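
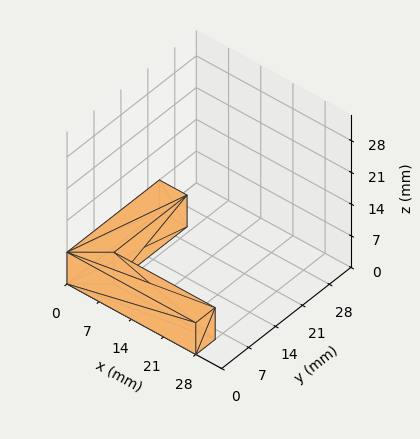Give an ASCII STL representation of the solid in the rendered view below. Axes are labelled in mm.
Reading the render: the shape is an L-shaped prism: outer 28 × 24 mm, arm thicknesses ≈ 5 mm (horizontal) and 6 mm (vertical), extruded 7 mm in z (dimensions read to the nearest mm from the axis ticks). For the STL, each face is triangulated and given an outward normal.

solid part
  facet normal 0.0000 0.0000 -1.0000
    outer loop
      vertex 28.00 5.00 0.00
      vertex 28.00 0.00 0.00
      vertex 0.00 0.00 0.00
    endloop
  endfacet
  facet normal 0.0000 0.0000 -1.0000
    outer loop
      vertex 6.00 5.00 0.00
      vertex 28.00 5.00 0.00
      vertex 0.00 0.00 0.00
    endloop
  endfacet
  facet normal 0.0000 0.0000 -1.0000
    outer loop
      vertex 6.00 24.00 0.00
      vertex 6.00 5.00 0.00
      vertex 0.00 0.00 0.00
    endloop
  endfacet
  facet normal 0.0000 0.0000 -1.0000
    outer loop
      vertex 0.00 24.00 0.00
      vertex 6.00 24.00 0.00
      vertex 0.00 0.00 0.00
    endloop
  endfacet
  facet normal 0.0000 0.0000 1.0000
    outer loop
      vertex 0.00 0.00 7.00
      vertex 28.00 0.00 7.00
      vertex 28.00 5.00 7.00
    endloop
  endfacet
  facet normal 0.0000 0.0000 1.0000
    outer loop
      vertex 0.00 0.00 7.00
      vertex 28.00 5.00 7.00
      vertex 6.00 5.00 7.00
    endloop
  endfacet
  facet normal 0.0000 0.0000 1.0000
    outer loop
      vertex 0.00 0.00 7.00
      vertex 6.00 5.00 7.00
      vertex 6.00 24.00 7.00
    endloop
  endfacet
  facet normal 0.0000 0.0000 1.0000
    outer loop
      vertex 0.00 0.00 7.00
      vertex 6.00 24.00 7.00
      vertex 0.00 24.00 7.00
    endloop
  endfacet
  facet normal 0.0000 -1.0000 0.0000
    outer loop
      vertex 0.00 0.00 0.00
      vertex 28.00 0.00 0.00
      vertex 28.00 0.00 7.00
    endloop
  endfacet
  facet normal 0.0000 -1.0000 0.0000
    outer loop
      vertex 0.00 0.00 0.00
      vertex 28.00 0.00 7.00
      vertex 0.00 0.00 7.00
    endloop
  endfacet
  facet normal 1.0000 0.0000 0.0000
    outer loop
      vertex 28.00 0.00 0.00
      vertex 28.00 5.00 0.00
      vertex 28.00 5.00 7.00
    endloop
  endfacet
  facet normal 1.0000 0.0000 0.0000
    outer loop
      vertex 28.00 0.00 0.00
      vertex 28.00 5.00 7.00
      vertex 28.00 0.00 7.00
    endloop
  endfacet
  facet normal 0.0000 1.0000 0.0000
    outer loop
      vertex 28.00 5.00 0.00
      vertex 6.00 5.00 0.00
      vertex 6.00 5.00 7.00
    endloop
  endfacet
  facet normal 0.0000 1.0000 0.0000
    outer loop
      vertex 28.00 5.00 0.00
      vertex 6.00 5.00 7.00
      vertex 28.00 5.00 7.00
    endloop
  endfacet
  facet normal 1.0000 0.0000 0.0000
    outer loop
      vertex 6.00 5.00 0.00
      vertex 6.00 24.00 0.00
      vertex 6.00 24.00 7.00
    endloop
  endfacet
  facet normal 1.0000 0.0000 0.0000
    outer loop
      vertex 6.00 5.00 0.00
      vertex 6.00 24.00 7.00
      vertex 6.00 5.00 7.00
    endloop
  endfacet
  facet normal 0.0000 1.0000 0.0000
    outer loop
      vertex 6.00 24.00 0.00
      vertex 0.00 24.00 0.00
      vertex 0.00 24.00 7.00
    endloop
  endfacet
  facet normal 0.0000 1.0000 0.0000
    outer loop
      vertex 6.00 24.00 0.00
      vertex 0.00 24.00 7.00
      vertex 6.00 24.00 7.00
    endloop
  endfacet
  facet normal -1.0000 0.0000 0.0000
    outer loop
      vertex 0.00 24.00 0.00
      vertex 0.00 0.00 0.00
      vertex 0.00 0.00 7.00
    endloop
  endfacet
  facet normal -1.0000 0.0000 0.0000
    outer loop
      vertex 0.00 24.00 0.00
      vertex 0.00 0.00 7.00
      vertex 0.00 24.00 7.00
    endloop
  endfacet
endsolid part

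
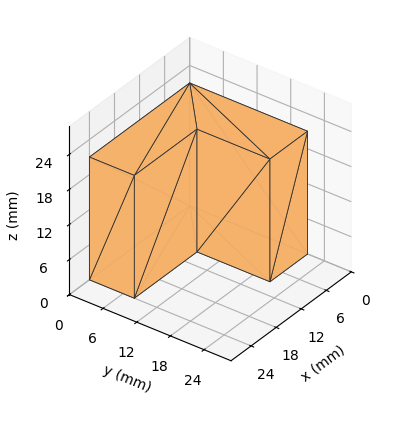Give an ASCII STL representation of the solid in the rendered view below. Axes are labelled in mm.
Reading the render: the shape is an L-shaped prism: outer 24 × 21 mm, arm thicknesses ≈ 8 mm (horizontal) and 9 mm (vertical), extruded 21 mm in z (dimensions read to the nearest mm from the axis ticks). For the STL, each face is triangulated and given an outward normal.

solid part
  facet normal 0.0000 0.0000 -1.0000
    outer loop
      vertex 24.000 8.000 0.000
      vertex 24.000 0.000 0.000
      vertex 0.000 0.000 0.000
    endloop
  endfacet
  facet normal 0.0000 0.0000 -1.0000
    outer loop
      vertex 9.000 8.000 0.000
      vertex 24.000 8.000 0.000
      vertex 0.000 0.000 0.000
    endloop
  endfacet
  facet normal 0.0000 0.0000 -1.0000
    outer loop
      vertex 9.000 21.000 0.000
      vertex 9.000 8.000 0.000
      vertex 0.000 0.000 0.000
    endloop
  endfacet
  facet normal 0.0000 0.0000 -1.0000
    outer loop
      vertex 0.000 21.000 0.000
      vertex 9.000 21.000 0.000
      vertex 0.000 0.000 0.000
    endloop
  endfacet
  facet normal 0.0000 0.0000 1.0000
    outer loop
      vertex 0.000 0.000 21.000
      vertex 24.000 0.000 21.000
      vertex 24.000 8.000 21.000
    endloop
  endfacet
  facet normal 0.0000 0.0000 1.0000
    outer loop
      vertex 0.000 0.000 21.000
      vertex 24.000 8.000 21.000
      vertex 9.000 8.000 21.000
    endloop
  endfacet
  facet normal 0.0000 0.0000 1.0000
    outer loop
      vertex 0.000 0.000 21.000
      vertex 9.000 8.000 21.000
      vertex 9.000 21.000 21.000
    endloop
  endfacet
  facet normal 0.0000 0.0000 1.0000
    outer loop
      vertex 0.000 0.000 21.000
      vertex 9.000 21.000 21.000
      vertex 0.000 21.000 21.000
    endloop
  endfacet
  facet normal 0.0000 -1.0000 0.0000
    outer loop
      vertex 0.000 0.000 0.000
      vertex 24.000 0.000 0.000
      vertex 24.000 0.000 21.000
    endloop
  endfacet
  facet normal 0.0000 -1.0000 0.0000
    outer loop
      vertex 0.000 0.000 0.000
      vertex 24.000 0.000 21.000
      vertex 0.000 0.000 21.000
    endloop
  endfacet
  facet normal 1.0000 0.0000 0.0000
    outer loop
      vertex 24.000 0.000 0.000
      vertex 24.000 8.000 0.000
      vertex 24.000 8.000 21.000
    endloop
  endfacet
  facet normal 1.0000 0.0000 0.0000
    outer loop
      vertex 24.000 0.000 0.000
      vertex 24.000 8.000 21.000
      vertex 24.000 0.000 21.000
    endloop
  endfacet
  facet normal 0.0000 1.0000 0.0000
    outer loop
      vertex 24.000 8.000 0.000
      vertex 9.000 8.000 0.000
      vertex 9.000 8.000 21.000
    endloop
  endfacet
  facet normal 0.0000 1.0000 0.0000
    outer loop
      vertex 24.000 8.000 0.000
      vertex 9.000 8.000 21.000
      vertex 24.000 8.000 21.000
    endloop
  endfacet
  facet normal 1.0000 0.0000 0.0000
    outer loop
      vertex 9.000 8.000 0.000
      vertex 9.000 21.000 0.000
      vertex 9.000 21.000 21.000
    endloop
  endfacet
  facet normal 1.0000 0.0000 0.0000
    outer loop
      vertex 9.000 8.000 0.000
      vertex 9.000 21.000 21.000
      vertex 9.000 8.000 21.000
    endloop
  endfacet
  facet normal 0.0000 1.0000 0.0000
    outer loop
      vertex 9.000 21.000 0.000
      vertex 0.000 21.000 0.000
      vertex 0.000 21.000 21.000
    endloop
  endfacet
  facet normal 0.0000 1.0000 0.0000
    outer loop
      vertex 9.000 21.000 0.000
      vertex 0.000 21.000 21.000
      vertex 9.000 21.000 21.000
    endloop
  endfacet
  facet normal -1.0000 0.0000 0.0000
    outer loop
      vertex 0.000 21.000 0.000
      vertex 0.000 0.000 0.000
      vertex 0.000 0.000 21.000
    endloop
  endfacet
  facet normal -1.0000 0.0000 0.0000
    outer loop
      vertex 0.000 21.000 0.000
      vertex 0.000 0.000 21.000
      vertex 0.000 21.000 21.000
    endloop
  endfacet
endsolid part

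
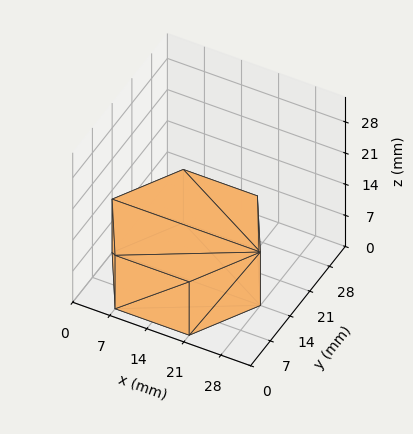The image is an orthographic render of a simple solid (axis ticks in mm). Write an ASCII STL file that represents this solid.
Reading the render: the shape is a regular 6-sided prism (a cylinder approximated with 6 flat sides), circumscribed radius ≈ 14 mm, height ≈ 12 mm (dimensions read to the nearest mm from the axis ticks). For the STL, each face is triangulated and given an outward normal.

solid part
  facet normal 0.0000 0.0000 -1.0000
    outer loop
      vertex 7.0 26.1 0.0
      vertex 21.0 26.1 0.0
      vertex 28.0 14.0 0.0
    endloop
  endfacet
  facet normal 0.0000 0.0000 -1.0000
    outer loop
      vertex 0.0 14.0 0.0
      vertex 7.0 26.1 0.0
      vertex 28.0 14.0 0.0
    endloop
  endfacet
  facet normal 0.0000 0.0000 -1.0000
    outer loop
      vertex 7.0 1.9 0.0
      vertex 0.0 14.0 0.0
      vertex 28.0 14.0 0.0
    endloop
  endfacet
  facet normal 0.0000 0.0000 -1.0000
    outer loop
      vertex 21.0 1.9 0.0
      vertex 7.0 1.9 0.0
      vertex 28.0 14.0 0.0
    endloop
  endfacet
  facet normal 0.0000 0.0000 1.0000
    outer loop
      vertex 28.0 14.0 12.0
      vertex 21.0 26.1 12.0
      vertex 7.0 26.1 12.0
    endloop
  endfacet
  facet normal 0.0000 0.0000 1.0000
    outer loop
      vertex 28.0 14.0 12.0
      vertex 7.0 26.1 12.0
      vertex 0.0 14.0 12.0
    endloop
  endfacet
  facet normal 0.0000 0.0000 1.0000
    outer loop
      vertex 28.0 14.0 12.0
      vertex 0.0 14.0 12.0
      vertex 7.0 1.9 12.0
    endloop
  endfacet
  facet normal 0.0000 0.0000 1.0000
    outer loop
      vertex 28.0 14.0 12.0
      vertex 7.0 1.9 12.0
      vertex 21.0 1.9 12.0
    endloop
  endfacet
  facet normal 0.8656 0.5008 0.0000
    outer loop
      vertex 28.0 14.0 0.0
      vertex 21.0 26.1 0.0
      vertex 21.0 26.1 12.0
    endloop
  endfacet
  facet normal 0.8656 0.5008 0.0000
    outer loop
      vertex 28.0 14.0 0.0
      vertex 21.0 26.1 12.0
      vertex 28.0 14.0 12.0
    endloop
  endfacet
  facet normal 0.0000 1.0000 0.0000
    outer loop
      vertex 21.0 26.1 0.0
      vertex 7.0 26.1 0.0
      vertex 7.0 26.1 12.0
    endloop
  endfacet
  facet normal 0.0000 1.0000 0.0000
    outer loop
      vertex 21.0 26.1 0.0
      vertex 7.0 26.1 12.0
      vertex 21.0 26.1 12.0
    endloop
  endfacet
  facet normal -0.8656 0.5008 0.0000
    outer loop
      vertex 7.0 26.1 0.0
      vertex 0.0 14.0 0.0
      vertex 0.0 14.0 12.0
    endloop
  endfacet
  facet normal -0.8656 0.5008 0.0000
    outer loop
      vertex 7.0 26.1 0.0
      vertex 0.0 14.0 12.0
      vertex 7.0 26.1 12.0
    endloop
  endfacet
  facet normal -0.8656 -0.5008 0.0000
    outer loop
      vertex 0.0 14.0 0.0
      vertex 7.0 1.9 0.0
      vertex 7.0 1.9 12.0
    endloop
  endfacet
  facet normal -0.8656 -0.5008 0.0000
    outer loop
      vertex 0.0 14.0 0.0
      vertex 7.0 1.9 12.0
      vertex 0.0 14.0 12.0
    endloop
  endfacet
  facet normal 0.0000 -1.0000 0.0000
    outer loop
      vertex 7.0 1.9 0.0
      vertex 21.0 1.9 0.0
      vertex 21.0 1.9 12.0
    endloop
  endfacet
  facet normal 0.0000 -1.0000 0.0000
    outer loop
      vertex 7.0 1.9 0.0
      vertex 21.0 1.9 12.0
      vertex 7.0 1.9 12.0
    endloop
  endfacet
  facet normal 0.8656 -0.5008 0.0000
    outer loop
      vertex 21.0 1.9 0.0
      vertex 28.0 14.0 0.0
      vertex 28.0 14.0 12.0
    endloop
  endfacet
  facet normal 0.8656 -0.5008 0.0000
    outer loop
      vertex 21.0 1.9 0.0
      vertex 28.0 14.0 12.0
      vertex 21.0 1.9 12.0
    endloop
  endfacet
endsolid part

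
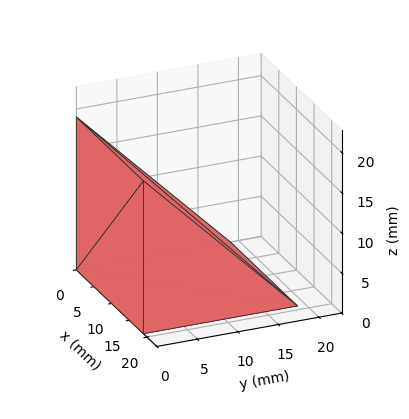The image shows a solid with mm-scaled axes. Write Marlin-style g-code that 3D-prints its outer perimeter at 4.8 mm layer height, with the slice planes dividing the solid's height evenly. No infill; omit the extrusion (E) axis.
Reading the render: the shape is a wedge (ramp): 19 × 19 mm base, rising to 19 mm along the y=0 edge and sloping linearly to z=0 at y=19 (dimensions read to the nearest mm from the axis ticks). For the g-code, the solid's height is divided into equal slices at the stated Δz and each level perimeter traced with G1 moves after a G0 lift.

; perimeter-only toolpath
G21 ; units = mm
G90 ; absolute positioning
G28 ; home
; layer 1
G0 Z4.8
G0 X0.0 Y0.0
G1 X19.0 Y0.0
G1 X19.0 Y14.2
G1 X0.0 Y14.2
G1 X0.0 Y0.0
; layer 2
G0 Z9.5
G0 X0.0 Y0.0
G1 X19.0 Y0.0
G1 X19.0 Y9.5
G1 X0.0 Y9.5
G1 X0.0 Y0.0
; layer 3
G0 Z14.2
G0 X0.0 Y0.0
G1 X19.0 Y0.0
G1 X19.0 Y4.8
G1 X0.0 Y4.8
G1 X0.0 Y0.0
M2 ; end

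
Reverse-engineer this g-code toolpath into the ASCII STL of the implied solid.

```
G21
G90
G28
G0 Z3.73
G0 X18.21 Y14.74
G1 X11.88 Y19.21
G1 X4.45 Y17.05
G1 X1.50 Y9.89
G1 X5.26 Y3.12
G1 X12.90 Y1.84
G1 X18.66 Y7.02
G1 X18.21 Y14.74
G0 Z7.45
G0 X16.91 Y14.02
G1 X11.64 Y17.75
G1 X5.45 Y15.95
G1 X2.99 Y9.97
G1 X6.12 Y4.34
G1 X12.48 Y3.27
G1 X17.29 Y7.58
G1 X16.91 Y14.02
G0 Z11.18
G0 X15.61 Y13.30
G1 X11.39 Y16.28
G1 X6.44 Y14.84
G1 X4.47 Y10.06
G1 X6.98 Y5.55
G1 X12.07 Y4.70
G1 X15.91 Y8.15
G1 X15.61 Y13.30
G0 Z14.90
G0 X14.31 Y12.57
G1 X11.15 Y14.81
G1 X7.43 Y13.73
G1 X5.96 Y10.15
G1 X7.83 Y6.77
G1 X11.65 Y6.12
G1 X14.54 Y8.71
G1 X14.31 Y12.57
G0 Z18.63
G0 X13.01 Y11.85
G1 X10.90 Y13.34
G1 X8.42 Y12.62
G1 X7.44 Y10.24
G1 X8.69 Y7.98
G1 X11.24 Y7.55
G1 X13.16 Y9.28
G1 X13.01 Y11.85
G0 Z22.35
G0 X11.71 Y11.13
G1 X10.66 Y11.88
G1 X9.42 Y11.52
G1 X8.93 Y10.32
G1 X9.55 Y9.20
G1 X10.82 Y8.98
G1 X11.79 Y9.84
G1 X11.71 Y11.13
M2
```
solid part
  facet normal 0.0000 0.0000 -1.0000
    outer loop
      vertex 3.46 18.16 0.00
      vertex 12.13 20.68 0.00
      vertex 19.51 15.46 0.00
    endloop
  endfacet
  facet normal 0.0000 0.0000 -1.0000
    outer loop
      vertex 0.02 9.80 0.00
      vertex 3.46 18.16 0.00
      vertex 19.51 15.46 0.00
    endloop
  endfacet
  facet normal 0.0000 0.0000 -1.0000
    outer loop
      vertex 4.40 1.91 0.00
      vertex 0.02 9.80 0.00
      vertex 19.51 15.46 0.00
    endloop
  endfacet
  facet normal 0.0000 0.0000 -1.0000
    outer loop
      vertex 13.31 0.41 0.00
      vertex 4.40 1.91 0.00
      vertex 19.51 15.46 0.00
    endloop
  endfacet
  facet normal 0.0000 0.0000 -1.0000
    outer loop
      vertex 20.04 6.45 0.00
      vertex 13.31 0.41 0.00
      vertex 19.51 15.46 0.00
    endloop
  endfacet
  facet normal 0.5434 0.7683 0.3384
    outer loop
      vertex 19.51 15.46 0.00
      vertex 12.13 20.68 0.00
      vertex 10.41 10.41 26.08
    endloop
  endfacet
  facet normal -0.2626 0.9036 0.3385
    outer loop
      vertex 12.13 20.68 0.00
      vertex 3.46 18.16 0.00
      vertex 10.41 10.41 26.08
    endloop
  endfacet
  facet normal -0.8702 0.3581 0.3383
    outer loop
      vertex 3.46 18.16 0.00
      vertex 0.02 9.80 0.00
      vertex 10.41 10.41 26.08
    endloop
  endfacet
  facet normal -0.8227 -0.4567 0.3384
    outer loop
      vertex 0.02 9.80 0.00
      vertex 4.40 1.91 0.00
      vertex 10.41 10.41 26.08
    endloop
  endfacet
  facet normal -0.1562 -0.9279 0.3384
    outer loop
      vertex 4.40 1.91 0.00
      vertex 13.31 0.41 0.00
      vertex 10.41 10.41 26.08
    endloop
  endfacet
  facet normal 0.6285 -0.7003 0.3384
    outer loop
      vertex 13.31 0.41 0.00
      vertex 20.04 6.45 0.00
      vertex 10.41 10.41 26.08
    endloop
  endfacet
  facet normal 0.9394 0.0553 0.3385
    outer loop
      vertex 20.04 6.45 0.00
      vertex 19.51 15.46 0.00
      vertex 10.41 10.41 26.08
    endloop
  endfacet
endsolid part

The G0 Z moves step by Δz≈3.73 mm. The G1 loops shrink linearly with z, so the solid tapers from its base footprint up to z≈26.1. Closing with a flat bottom cap and the tapered top and triangulating gives 12 facets — a regular 7-sided pyramid, base circumscribed radius ≈ 10.4 mm, apex at z ≈ 26.1 mm.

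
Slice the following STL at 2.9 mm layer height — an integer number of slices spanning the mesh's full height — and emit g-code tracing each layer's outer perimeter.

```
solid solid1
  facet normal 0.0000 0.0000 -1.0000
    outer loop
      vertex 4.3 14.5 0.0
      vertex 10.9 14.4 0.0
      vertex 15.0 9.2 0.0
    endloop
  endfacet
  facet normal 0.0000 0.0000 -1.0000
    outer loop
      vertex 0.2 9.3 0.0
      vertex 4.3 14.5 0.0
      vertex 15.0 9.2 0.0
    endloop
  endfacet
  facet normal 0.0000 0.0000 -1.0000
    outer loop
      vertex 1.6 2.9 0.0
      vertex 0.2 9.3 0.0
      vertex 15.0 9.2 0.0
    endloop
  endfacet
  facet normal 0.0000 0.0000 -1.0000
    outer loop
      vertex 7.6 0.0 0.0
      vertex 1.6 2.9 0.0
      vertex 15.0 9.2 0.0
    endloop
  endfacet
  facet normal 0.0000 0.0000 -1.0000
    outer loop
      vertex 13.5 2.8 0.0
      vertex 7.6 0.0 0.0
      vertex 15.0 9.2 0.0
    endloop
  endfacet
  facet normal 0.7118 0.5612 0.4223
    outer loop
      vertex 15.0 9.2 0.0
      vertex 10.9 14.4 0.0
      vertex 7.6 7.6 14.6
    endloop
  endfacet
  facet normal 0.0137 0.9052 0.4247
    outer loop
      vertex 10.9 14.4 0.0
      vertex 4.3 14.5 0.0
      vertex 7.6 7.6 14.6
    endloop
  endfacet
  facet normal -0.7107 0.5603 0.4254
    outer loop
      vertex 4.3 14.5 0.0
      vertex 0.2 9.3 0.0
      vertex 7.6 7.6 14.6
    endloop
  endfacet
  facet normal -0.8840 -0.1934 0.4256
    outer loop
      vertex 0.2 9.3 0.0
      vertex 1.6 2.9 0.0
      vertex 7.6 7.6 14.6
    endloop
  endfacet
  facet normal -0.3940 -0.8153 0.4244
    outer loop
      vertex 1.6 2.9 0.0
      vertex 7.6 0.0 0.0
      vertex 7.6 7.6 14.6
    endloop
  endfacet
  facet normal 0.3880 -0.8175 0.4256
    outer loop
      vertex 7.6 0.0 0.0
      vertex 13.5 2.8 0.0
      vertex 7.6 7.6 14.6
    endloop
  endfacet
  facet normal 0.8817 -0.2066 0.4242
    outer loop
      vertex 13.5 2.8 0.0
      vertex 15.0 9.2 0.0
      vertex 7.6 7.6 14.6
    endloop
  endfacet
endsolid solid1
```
; perimeter-only toolpath
G21 ; units = mm
G90 ; absolute positioning
G28 ; home
; layer 1
G0 Z2.9
G0 X13.5 Y8.9
G1 X10.2 Y13.0
G1 X5.0 Y13.1
G1 X1.7 Y9.0
G1 X2.8 Y3.8
G1 X7.6 Y1.5
G1 X12.3 Y3.8
G1 X13.5 Y8.9
; layer 2
G0 Z5.8
G0 X12.0 Y8.6
G1 X9.6 Y11.7
G1 X5.6 Y11.7
G1 X3.2 Y8.6
G1 X4.0 Y4.8
G1 X7.6 Y3.0
G1 X11.1 Y4.7
G1 X12.0 Y8.6
; layer 3
G0 Z8.8
G0 X10.6 Y8.2
G1 X8.9 Y10.3
G1 X6.3 Y10.4
G1 X4.6 Y8.3
G1 X5.2 Y5.7
G1 X7.6 Y4.6
G1 X10.0 Y5.7
G1 X10.6 Y8.2
; layer 4
G0 Z11.7
G0 X9.1 Y7.9
G1 X8.3 Y9.0
G1 X6.9 Y9.0
G1 X6.1 Y7.9
G1 X6.4 Y6.7
G1 X7.6 Y6.1
G1 X8.8 Y6.6
G1 X9.1 Y7.9
M2 ; end

The solid is a regular 7-sided pyramid, base circumscribed radius ≈ 7.6 mm, apex at z ≈ 14.6 mm. Slicing at Δz = 2.9 mm — 5 equal slices spanning the solid's height, so layer i sits at z = i·h/5 — gives 4 non-empty perimeters. Each is a 7-segment closed polygon; G0 lifts to the layer z and rapids to the start vertex, then G1 traces the edges. The cross-section shrinks linearly with z (the slice at the apex is degenerate and omitted).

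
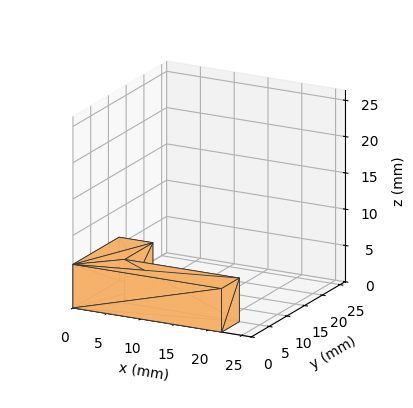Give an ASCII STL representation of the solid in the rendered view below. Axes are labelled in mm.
Reading the render: the shape is an L-shaped prism: outer 22 × 13 mm, arm thicknesses ≈ 5 mm (horizontal) and 5 mm (vertical), extruded 6 mm in z (dimensions read to the nearest mm from the axis ticks). For the STL, each face is triangulated and given an outward normal.

solid part
  facet normal 0.0000 0.0000 -1.0000
    outer loop
      vertex 22.00 5.00 0.00
      vertex 22.00 0.00 0.00
      vertex 0.00 0.00 0.00
    endloop
  endfacet
  facet normal 0.0000 0.0000 -1.0000
    outer loop
      vertex 5.00 5.00 0.00
      vertex 22.00 5.00 0.00
      vertex 0.00 0.00 0.00
    endloop
  endfacet
  facet normal 0.0000 0.0000 -1.0000
    outer loop
      vertex 5.00 13.00 0.00
      vertex 5.00 5.00 0.00
      vertex 0.00 0.00 0.00
    endloop
  endfacet
  facet normal 0.0000 0.0000 -1.0000
    outer loop
      vertex 0.00 13.00 0.00
      vertex 5.00 13.00 0.00
      vertex 0.00 0.00 0.00
    endloop
  endfacet
  facet normal 0.0000 0.0000 1.0000
    outer loop
      vertex 0.00 0.00 6.00
      vertex 22.00 0.00 6.00
      vertex 22.00 5.00 6.00
    endloop
  endfacet
  facet normal 0.0000 0.0000 1.0000
    outer loop
      vertex 0.00 0.00 6.00
      vertex 22.00 5.00 6.00
      vertex 5.00 5.00 6.00
    endloop
  endfacet
  facet normal 0.0000 0.0000 1.0000
    outer loop
      vertex 0.00 0.00 6.00
      vertex 5.00 5.00 6.00
      vertex 5.00 13.00 6.00
    endloop
  endfacet
  facet normal 0.0000 0.0000 1.0000
    outer loop
      vertex 0.00 0.00 6.00
      vertex 5.00 13.00 6.00
      vertex 0.00 13.00 6.00
    endloop
  endfacet
  facet normal 0.0000 -1.0000 0.0000
    outer loop
      vertex 0.00 0.00 0.00
      vertex 22.00 0.00 0.00
      vertex 22.00 0.00 6.00
    endloop
  endfacet
  facet normal 0.0000 -1.0000 0.0000
    outer loop
      vertex 0.00 0.00 0.00
      vertex 22.00 0.00 6.00
      vertex 0.00 0.00 6.00
    endloop
  endfacet
  facet normal 1.0000 0.0000 0.0000
    outer loop
      vertex 22.00 0.00 0.00
      vertex 22.00 5.00 0.00
      vertex 22.00 5.00 6.00
    endloop
  endfacet
  facet normal 1.0000 0.0000 0.0000
    outer loop
      vertex 22.00 0.00 0.00
      vertex 22.00 5.00 6.00
      vertex 22.00 0.00 6.00
    endloop
  endfacet
  facet normal 0.0000 1.0000 0.0000
    outer loop
      vertex 22.00 5.00 0.00
      vertex 5.00 5.00 0.00
      vertex 5.00 5.00 6.00
    endloop
  endfacet
  facet normal 0.0000 1.0000 0.0000
    outer loop
      vertex 22.00 5.00 0.00
      vertex 5.00 5.00 6.00
      vertex 22.00 5.00 6.00
    endloop
  endfacet
  facet normal 1.0000 0.0000 0.0000
    outer loop
      vertex 5.00 5.00 0.00
      vertex 5.00 13.00 0.00
      vertex 5.00 13.00 6.00
    endloop
  endfacet
  facet normal 1.0000 0.0000 0.0000
    outer loop
      vertex 5.00 5.00 0.00
      vertex 5.00 13.00 6.00
      vertex 5.00 5.00 6.00
    endloop
  endfacet
  facet normal 0.0000 1.0000 0.0000
    outer loop
      vertex 5.00 13.00 0.00
      vertex 0.00 13.00 0.00
      vertex 0.00 13.00 6.00
    endloop
  endfacet
  facet normal 0.0000 1.0000 0.0000
    outer loop
      vertex 5.00 13.00 0.00
      vertex 0.00 13.00 6.00
      vertex 5.00 13.00 6.00
    endloop
  endfacet
  facet normal -1.0000 0.0000 0.0000
    outer loop
      vertex 0.00 13.00 0.00
      vertex 0.00 0.00 0.00
      vertex 0.00 0.00 6.00
    endloop
  endfacet
  facet normal -1.0000 0.0000 0.0000
    outer loop
      vertex 0.00 13.00 0.00
      vertex 0.00 0.00 6.00
      vertex 0.00 13.00 6.00
    endloop
  endfacet
endsolid part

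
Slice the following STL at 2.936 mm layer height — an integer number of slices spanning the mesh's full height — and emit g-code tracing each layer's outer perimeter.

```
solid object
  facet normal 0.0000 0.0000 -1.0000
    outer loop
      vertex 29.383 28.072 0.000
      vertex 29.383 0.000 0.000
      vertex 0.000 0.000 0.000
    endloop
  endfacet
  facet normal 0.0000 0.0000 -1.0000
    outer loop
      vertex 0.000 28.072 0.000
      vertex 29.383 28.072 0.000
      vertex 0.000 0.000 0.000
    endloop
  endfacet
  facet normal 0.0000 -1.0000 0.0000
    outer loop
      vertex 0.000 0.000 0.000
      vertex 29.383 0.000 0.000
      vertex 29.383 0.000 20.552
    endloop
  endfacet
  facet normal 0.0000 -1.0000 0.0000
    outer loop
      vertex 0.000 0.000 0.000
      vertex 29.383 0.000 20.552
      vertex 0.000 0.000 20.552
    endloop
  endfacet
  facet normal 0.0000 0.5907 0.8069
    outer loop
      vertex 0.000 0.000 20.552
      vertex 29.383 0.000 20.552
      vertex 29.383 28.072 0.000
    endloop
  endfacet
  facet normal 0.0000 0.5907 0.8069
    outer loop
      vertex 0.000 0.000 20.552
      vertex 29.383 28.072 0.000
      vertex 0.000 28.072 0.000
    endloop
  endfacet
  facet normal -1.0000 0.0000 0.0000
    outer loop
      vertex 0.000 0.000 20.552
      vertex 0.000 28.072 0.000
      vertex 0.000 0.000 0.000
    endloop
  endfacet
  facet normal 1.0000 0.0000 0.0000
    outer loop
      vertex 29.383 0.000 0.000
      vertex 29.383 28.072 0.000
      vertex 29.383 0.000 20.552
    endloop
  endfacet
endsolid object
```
; perimeter-only toolpath
G21 ; units = mm
G90 ; absolute positioning
G28 ; home
; layer 1
G0 Z2.936
G0 X0.000 Y0.000
G1 X29.383 Y0.000
G1 X29.383 Y24.062
G1 X0.000 Y24.062
G1 X0.000 Y0.000
; layer 2
G0 Z5.872
G0 X0.000 Y0.000
G1 X29.383 Y0.000
G1 X29.383 Y20.051
G1 X0.000 Y20.051
G1 X0.000 Y0.000
; layer 3
G0 Z8.808
G0 X0.000 Y0.000
G1 X29.383 Y0.000
G1 X29.383 Y16.041
G1 X0.000 Y16.041
G1 X0.000 Y0.000
; layer 4
G0 Z11.744
G0 X0.000 Y0.000
G1 X29.383 Y0.000
G1 X29.383 Y12.031
G1 X0.000 Y12.031
G1 X0.000 Y0.000
; layer 5
G0 Z14.680
G0 X0.000 Y0.000
G1 X29.383 Y0.000
G1 X29.383 Y8.021
G1 X0.000 Y8.021
G1 X0.000 Y0.000
; layer 6
G0 Z17.616
G0 X0.000 Y0.000
G1 X29.383 Y0.000
G1 X29.383 Y4.010
G1 X0.000 Y4.010
G1 X0.000 Y0.000
M2 ; end

The solid is a wedge (ramp): 29.4 × 28.1 mm base, rising to 20.6 mm along the y=0 edge and sloping linearly to z=0 at y=28.1. Slicing at Δz = 2.936 mm — 7 equal slices spanning the solid's height, so layer i sits at z = i·h/7 — gives 6 non-empty perimeters. Each is a 4-segment closed polygon; G0 lifts to the layer z and rapids to the start vertex, then G1 traces the edges. The cross-section shrinks linearly with z (the slice at the apex is degenerate and omitted).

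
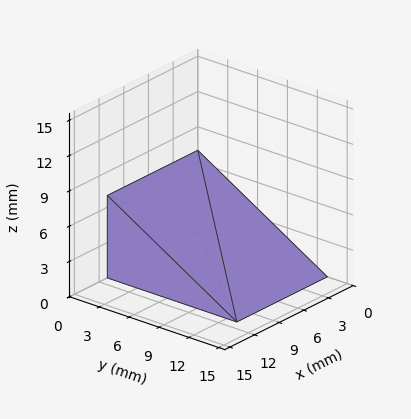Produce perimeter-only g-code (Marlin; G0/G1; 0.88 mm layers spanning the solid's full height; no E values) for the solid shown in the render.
Reading the render: the shape is a wedge (ramp): 11 × 13 mm base, rising to 7 mm along the y=0 edge and sloping linearly to z=0 at y=13 (dimensions read to the nearest mm from the axis ticks). For the g-code, the solid's height is divided into equal slices at the stated Δz and each level perimeter traced with G1 moves after a G0 lift.

; perimeter-only toolpath
G21 ; units = mm
G90 ; absolute positioning
G28 ; home
; layer 1
G0 Z0.88
G0 X0.00 Y0.00
G1 X11.00 Y0.00
G1 X11.00 Y11.38
G1 X0.00 Y11.38
G1 X0.00 Y0.00
; layer 2
G0 Z1.75
G0 X0.00 Y0.00
G1 X11.00 Y0.00
G1 X11.00 Y9.75
G1 X0.00 Y9.75
G1 X0.00 Y0.00
; layer 3
G0 Z2.62
G0 X0.00 Y0.00
G1 X11.00 Y0.00
G1 X11.00 Y8.12
G1 X0.00 Y8.12
G1 X0.00 Y0.00
; layer 4
G0 Z3.50
G0 X0.00 Y0.00
G1 X11.00 Y0.00
G1 X11.00 Y6.50
G1 X0.00 Y6.50
G1 X0.00 Y0.00
; layer 5
G0 Z4.38
G0 X0.00 Y0.00
G1 X11.00 Y0.00
G1 X11.00 Y4.88
G1 X0.00 Y4.88
G1 X0.00 Y0.00
; layer 6
G0 Z5.25
G0 X0.00 Y0.00
G1 X11.00 Y0.00
G1 X11.00 Y3.25
G1 X0.00 Y3.25
G1 X0.00 Y0.00
; layer 7
G0 Z6.12
G0 X0.00 Y0.00
G1 X11.00 Y0.00
G1 X11.00 Y1.62
G1 X0.00 Y1.62
G1 X0.00 Y0.00
M2 ; end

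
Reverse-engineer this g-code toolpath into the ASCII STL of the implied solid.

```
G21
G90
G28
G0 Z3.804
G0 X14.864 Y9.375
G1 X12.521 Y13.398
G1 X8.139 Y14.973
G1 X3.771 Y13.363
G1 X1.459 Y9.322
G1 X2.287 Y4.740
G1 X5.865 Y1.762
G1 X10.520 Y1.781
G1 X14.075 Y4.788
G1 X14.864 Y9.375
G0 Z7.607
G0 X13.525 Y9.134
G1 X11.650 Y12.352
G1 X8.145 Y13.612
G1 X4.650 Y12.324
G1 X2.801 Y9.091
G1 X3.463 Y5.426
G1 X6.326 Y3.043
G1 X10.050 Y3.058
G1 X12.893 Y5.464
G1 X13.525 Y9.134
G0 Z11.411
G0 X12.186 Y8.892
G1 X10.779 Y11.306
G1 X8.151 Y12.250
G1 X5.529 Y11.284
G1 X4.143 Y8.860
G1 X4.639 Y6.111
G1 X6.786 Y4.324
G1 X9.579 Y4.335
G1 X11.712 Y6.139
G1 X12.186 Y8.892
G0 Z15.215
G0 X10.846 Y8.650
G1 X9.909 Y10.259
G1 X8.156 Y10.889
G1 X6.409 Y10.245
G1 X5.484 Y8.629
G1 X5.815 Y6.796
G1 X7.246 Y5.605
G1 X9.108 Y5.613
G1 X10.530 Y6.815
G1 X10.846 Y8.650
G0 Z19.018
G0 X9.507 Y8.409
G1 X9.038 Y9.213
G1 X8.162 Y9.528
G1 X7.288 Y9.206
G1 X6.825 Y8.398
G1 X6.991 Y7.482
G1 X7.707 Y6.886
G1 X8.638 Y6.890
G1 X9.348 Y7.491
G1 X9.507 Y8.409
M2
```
solid part
  facet normal 0.0000 0.0000 -1.0000
    outer loop
      vertex 8.134 16.334 0.000
      vertex 13.392 14.444 0.000
      vertex 16.204 9.617 0.000
    endloop
  endfacet
  facet normal 0.0000 0.0000 -1.0000
    outer loop
      vertex 2.892 14.402 0.000
      vertex 8.134 16.334 0.000
      vertex 16.204 9.617 0.000
    endloop
  endfacet
  facet normal 0.0000 0.0000 -1.0000
    outer loop
      vertex 0.118 9.553 0.000
      vertex 2.892 14.402 0.000
      vertex 16.204 9.617 0.000
    endloop
  endfacet
  facet normal 0.0000 0.0000 -1.0000
    outer loop
      vertex 1.111 4.055 0.000
      vertex 0.118 9.553 0.000
      vertex 16.204 9.617 0.000
    endloop
  endfacet
  facet normal 0.0000 0.0000 -1.0000
    outer loop
      vertex 5.405 0.481 0.000
      vertex 1.111 4.055 0.000
      vertex 16.204 9.617 0.000
    endloop
  endfacet
  facet normal 0.0000 0.0000 -1.0000
    outer loop
      vertex 10.991 0.504 0.000
      vertex 5.405 0.481 0.000
      vertex 16.204 9.617 0.000
    endloop
  endfacet
  facet normal 0.0000 0.0000 -1.0000
    outer loop
      vertex 15.256 4.112 0.000
      vertex 10.991 0.504 0.000
      vertex 16.204 9.617 0.000
    endloop
  endfacet
  facet normal 0.8190 0.4771 0.3187
    outer loop
      vertex 16.204 9.617 0.000
      vertex 13.392 14.444 0.000
      vertex 8.167 8.167 22.822
    endloop
  endfacet
  facet normal 0.3206 0.8920 0.3187
    outer loop
      vertex 13.392 14.444 0.000
      vertex 8.134 16.334 0.000
      vertex 8.167 8.167 22.822
    endloop
  endfacet
  facet normal -0.3278 0.8894 0.3187
    outer loop
      vertex 8.134 16.334 0.000
      vertex 2.892 14.402 0.000
      vertex 8.167 8.167 22.822
    endloop
  endfacet
  facet normal -0.8227 0.4707 0.3187
    outer loop
      vertex 2.892 14.402 0.000
      vertex 0.118 9.553 0.000
      vertex 8.167 8.167 22.822
    endloop
  endfacet
  facet normal -0.9328 -0.1685 0.3187
    outer loop
      vertex 0.118 9.553 0.000
      vertex 1.111 4.055 0.000
      vertex 8.167 8.167 22.822
    endloop
  endfacet
  facet normal -0.6064 -0.7285 0.3187
    outer loop
      vertex 1.111 4.055 0.000
      vertex 5.405 0.481 0.000
      vertex 8.167 8.167 22.822
    endloop
  endfacet
  facet normal 0.0039 -0.9478 0.3187
    outer loop
      vertex 5.405 0.481 0.000
      vertex 10.991 0.504 0.000
      vertex 8.167 8.167 22.822
    endloop
  endfacet
  facet normal 0.6122 -0.7236 0.3187
    outer loop
      vertex 10.991 0.504 0.000
      vertex 15.256 4.112 0.000
      vertex 8.167 8.167 22.822
    endloop
  endfacet
  facet normal 0.9341 -0.1609 0.3187
    outer loop
      vertex 15.256 4.112 0.000
      vertex 16.204 9.617 0.000
      vertex 8.167 8.167 22.822
    endloop
  endfacet
endsolid part

The G0 Z moves step by Δz≈3.804 mm. The G1 loops shrink linearly with z, so the solid tapers from its base footprint up to z≈22.8. Closing with a flat bottom cap and the tapered top and triangulating gives 16 facets — a regular 9-sided pyramid, base circumscribed radius ≈ 8.17 mm, apex at z ≈ 22.8 mm.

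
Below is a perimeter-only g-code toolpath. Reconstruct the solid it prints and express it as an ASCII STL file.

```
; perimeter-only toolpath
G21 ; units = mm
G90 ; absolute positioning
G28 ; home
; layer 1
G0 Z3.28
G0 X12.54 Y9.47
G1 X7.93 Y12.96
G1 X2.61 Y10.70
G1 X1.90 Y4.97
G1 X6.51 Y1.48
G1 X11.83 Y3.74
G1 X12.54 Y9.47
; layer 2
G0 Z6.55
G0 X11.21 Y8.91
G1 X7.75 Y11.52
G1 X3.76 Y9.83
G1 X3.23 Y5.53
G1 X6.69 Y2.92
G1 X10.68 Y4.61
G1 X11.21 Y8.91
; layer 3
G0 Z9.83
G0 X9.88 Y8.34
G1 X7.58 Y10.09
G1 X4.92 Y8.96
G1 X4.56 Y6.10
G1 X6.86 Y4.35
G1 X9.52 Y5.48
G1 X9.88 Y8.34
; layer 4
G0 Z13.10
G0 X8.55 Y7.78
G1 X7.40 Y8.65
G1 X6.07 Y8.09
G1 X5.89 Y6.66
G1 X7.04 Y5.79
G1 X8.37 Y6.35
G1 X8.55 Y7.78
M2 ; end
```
solid part
  facet normal 0.0000 0.0000 -1.0000
    outer loop
      vertex 1.46 11.57 0.00
      vertex 8.11 14.39 0.00
      vertex 13.87 10.03 0.00
    endloop
  endfacet
  facet normal 0.0000 0.0000 -1.0000
    outer loop
      vertex 0.57 4.41 0.00
      vertex 1.46 11.57 0.00
      vertex 13.87 10.03 0.00
    endloop
  endfacet
  facet normal 0.0000 0.0000 -1.0000
    outer loop
      vertex 6.33 0.05 0.00
      vertex 0.57 4.41 0.00
      vertex 13.87 10.03 0.00
    endloop
  endfacet
  facet normal 0.0000 0.0000 -1.0000
    outer loop
      vertex 12.98 2.87 0.00
      vertex 6.33 0.05 0.00
      vertex 13.87 10.03 0.00
    endloop
  endfacet
  facet normal 0.5638 0.7449 0.3567
    outer loop
      vertex 13.87 10.03 0.00
      vertex 8.11 14.39 0.00
      vertex 7.22 7.22 16.38
    endloop
  endfacet
  facet normal -0.3647 0.8601 0.3567
    outer loop
      vertex 8.11 14.39 0.00
      vertex 1.46 11.57 0.00
      vertex 7.22 7.22 16.38
    endloop
  endfacet
  facet normal -0.9271 0.1152 0.3566
    outer loop
      vertex 1.46 11.57 0.00
      vertex 0.57 4.41 0.00
      vertex 7.22 7.22 16.38
    endloop
  endfacet
  facet normal -0.5638 -0.7449 0.3567
    outer loop
      vertex 0.57 4.41 0.00
      vertex 6.33 0.05 0.00
      vertex 7.22 7.22 16.38
    endloop
  endfacet
  facet normal 0.3647 -0.8601 0.3567
    outer loop
      vertex 6.33 0.05 0.00
      vertex 12.98 2.87 0.00
      vertex 7.22 7.22 16.38
    endloop
  endfacet
  facet normal 0.9271 -0.1152 0.3566
    outer loop
      vertex 12.98 2.87 0.00
      vertex 13.87 10.03 0.00
      vertex 7.22 7.22 16.38
    endloop
  endfacet
endsolid part

The G0 Z moves step by Δz≈3.28 mm. The G1 loops shrink linearly with z, so the solid tapers from its base footprint up to z≈16.4. Closing with a flat bottom cap and the tapered top and triangulating gives 10 facets — a regular 6-sided pyramid, base circumscribed radius ≈ 7.22 mm, apex at z ≈ 16.4 mm.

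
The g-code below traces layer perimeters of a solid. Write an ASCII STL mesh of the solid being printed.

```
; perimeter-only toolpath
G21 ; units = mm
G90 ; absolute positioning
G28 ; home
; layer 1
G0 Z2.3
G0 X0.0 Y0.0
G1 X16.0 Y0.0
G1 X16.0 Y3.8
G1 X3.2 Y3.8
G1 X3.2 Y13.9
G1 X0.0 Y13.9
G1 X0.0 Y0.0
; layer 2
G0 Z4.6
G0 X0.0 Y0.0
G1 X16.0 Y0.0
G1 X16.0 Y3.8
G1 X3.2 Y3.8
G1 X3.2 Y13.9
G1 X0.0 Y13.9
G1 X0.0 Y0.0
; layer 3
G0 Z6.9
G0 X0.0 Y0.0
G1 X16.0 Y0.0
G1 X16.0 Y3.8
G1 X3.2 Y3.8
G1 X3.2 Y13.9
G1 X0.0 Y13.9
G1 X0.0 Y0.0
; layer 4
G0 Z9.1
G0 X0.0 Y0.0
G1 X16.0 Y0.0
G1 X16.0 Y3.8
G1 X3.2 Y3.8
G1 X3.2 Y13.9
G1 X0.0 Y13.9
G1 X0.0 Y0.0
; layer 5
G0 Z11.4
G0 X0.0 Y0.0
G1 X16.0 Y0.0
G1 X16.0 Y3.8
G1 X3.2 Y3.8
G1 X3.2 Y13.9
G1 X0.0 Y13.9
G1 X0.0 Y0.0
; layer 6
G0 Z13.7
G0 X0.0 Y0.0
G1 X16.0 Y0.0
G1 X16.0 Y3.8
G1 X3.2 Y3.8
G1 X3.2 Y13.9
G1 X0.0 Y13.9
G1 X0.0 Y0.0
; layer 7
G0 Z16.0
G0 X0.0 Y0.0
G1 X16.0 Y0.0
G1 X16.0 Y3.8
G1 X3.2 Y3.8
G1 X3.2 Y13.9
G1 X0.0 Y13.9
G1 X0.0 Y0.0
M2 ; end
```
solid part
  facet normal 0.0000 0.0000 -1.0000
    outer loop
      vertex 16.0 3.8 0.0
      vertex 16.0 0.0 0.0
      vertex 0.0 0.0 0.0
    endloop
  endfacet
  facet normal 0.0000 0.0000 -1.0000
    outer loop
      vertex 3.2 3.8 0.0
      vertex 16.0 3.8 0.0
      vertex 0.0 0.0 0.0
    endloop
  endfacet
  facet normal 0.0000 0.0000 -1.0000
    outer loop
      vertex 3.2 13.9 0.0
      vertex 3.2 3.8 0.0
      vertex 0.0 0.0 0.0
    endloop
  endfacet
  facet normal 0.0000 0.0000 -1.0000
    outer loop
      vertex 0.0 13.9 0.0
      vertex 3.2 13.9 0.0
      vertex 0.0 0.0 0.0
    endloop
  endfacet
  facet normal 0.0000 0.0000 1.0000
    outer loop
      vertex 0.0 0.0 16.0
      vertex 16.0 0.0 16.0
      vertex 16.0 3.8 16.0
    endloop
  endfacet
  facet normal 0.0000 0.0000 1.0000
    outer loop
      vertex 0.0 0.0 16.0
      vertex 16.0 3.8 16.0
      vertex 3.2 3.8 16.0
    endloop
  endfacet
  facet normal 0.0000 0.0000 1.0000
    outer loop
      vertex 0.0 0.0 16.0
      vertex 3.2 3.8 16.0
      vertex 3.2 13.9 16.0
    endloop
  endfacet
  facet normal 0.0000 0.0000 1.0000
    outer loop
      vertex 0.0 0.0 16.0
      vertex 3.2 13.9 16.0
      vertex 0.0 13.9 16.0
    endloop
  endfacet
  facet normal 0.0000 -1.0000 0.0000
    outer loop
      vertex 0.0 0.0 0.0
      vertex 16.0 0.0 0.0
      vertex 16.0 0.0 16.0
    endloop
  endfacet
  facet normal 0.0000 -1.0000 0.0000
    outer loop
      vertex 0.0 0.0 0.0
      vertex 16.0 0.0 16.0
      vertex 0.0 0.0 16.0
    endloop
  endfacet
  facet normal 1.0000 0.0000 0.0000
    outer loop
      vertex 16.0 0.0 0.0
      vertex 16.0 3.8 0.0
      vertex 16.0 3.8 16.0
    endloop
  endfacet
  facet normal 1.0000 0.0000 0.0000
    outer loop
      vertex 16.0 0.0 0.0
      vertex 16.0 3.8 16.0
      vertex 16.0 0.0 16.0
    endloop
  endfacet
  facet normal 0.0000 1.0000 0.0000
    outer loop
      vertex 16.0 3.8 0.0
      vertex 3.2 3.8 0.0
      vertex 3.2 3.8 16.0
    endloop
  endfacet
  facet normal 0.0000 1.0000 0.0000
    outer loop
      vertex 16.0 3.8 0.0
      vertex 3.2 3.8 16.0
      vertex 16.0 3.8 16.0
    endloop
  endfacet
  facet normal 1.0000 0.0000 0.0000
    outer loop
      vertex 3.2 3.8 0.0
      vertex 3.2 13.9 0.0
      vertex 3.2 13.9 16.0
    endloop
  endfacet
  facet normal 1.0000 0.0000 0.0000
    outer loop
      vertex 3.2 3.8 0.0
      vertex 3.2 13.9 16.0
      vertex 3.2 3.8 16.0
    endloop
  endfacet
  facet normal 0.0000 1.0000 0.0000
    outer loop
      vertex 3.2 13.9 0.0
      vertex 0.0 13.9 0.0
      vertex 0.0 13.9 16.0
    endloop
  endfacet
  facet normal 0.0000 1.0000 0.0000
    outer loop
      vertex 3.2 13.9 0.0
      vertex 0.0 13.9 16.0
      vertex 3.2 13.9 16.0
    endloop
  endfacet
  facet normal -1.0000 0.0000 0.0000
    outer loop
      vertex 0.0 13.9 0.0
      vertex 0.0 0.0 0.0
      vertex 0.0 0.0 16.0
    endloop
  endfacet
  facet normal -1.0000 0.0000 0.0000
    outer loop
      vertex 0.0 13.9 0.0
      vertex 0.0 0.0 16.0
      vertex 0.0 13.9 16.0
    endloop
  endfacet
endsolid part

The G0 Z moves step by Δz≈2.3 mm. Every layer's G1 loop is the same polygon, so the solid is a straight extrusion of it from z=0 to z≈16. Closing with flat bottom and top caps and triangulating gives 20 facets — an L-shaped prism: outer 16 × 13.9 mm, arm thicknesses ≈ 3.8 mm (horizontal) and 3.2 mm (vertical), extruded 16 mm in z.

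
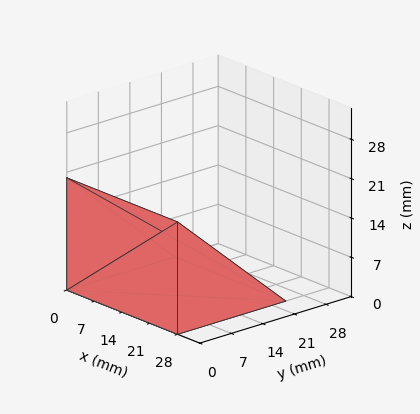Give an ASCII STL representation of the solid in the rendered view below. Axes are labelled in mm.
Reading the render: the shape is a wedge (ramp): 28 × 24 mm base, rising to 20 mm along the y=0 edge and sloping linearly to z=0 at y=24 (dimensions read to the nearest mm from the axis ticks). For the STL, each face is triangulated and given an outward normal.

solid part
  facet normal 0.0000 0.0000 -1.0000
    outer loop
      vertex 28.000 24.000 0.000
      vertex 28.000 0.000 0.000
      vertex 0.000 0.000 0.000
    endloop
  endfacet
  facet normal 0.0000 0.0000 -1.0000
    outer loop
      vertex 0.000 24.000 0.000
      vertex 28.000 24.000 0.000
      vertex 0.000 0.000 0.000
    endloop
  endfacet
  facet normal 0.0000 -1.0000 0.0000
    outer loop
      vertex 0.000 0.000 0.000
      vertex 28.000 0.000 0.000
      vertex 28.000 0.000 20.000
    endloop
  endfacet
  facet normal 0.0000 -1.0000 0.0000
    outer loop
      vertex 0.000 0.000 0.000
      vertex 28.000 0.000 20.000
      vertex 0.000 0.000 20.000
    endloop
  endfacet
  facet normal 0.0000 0.6402 0.7682
    outer loop
      vertex 0.000 0.000 20.000
      vertex 28.000 0.000 20.000
      vertex 28.000 24.000 0.000
    endloop
  endfacet
  facet normal 0.0000 0.6402 0.7682
    outer loop
      vertex 0.000 0.000 20.000
      vertex 28.000 24.000 0.000
      vertex 0.000 24.000 0.000
    endloop
  endfacet
  facet normal -1.0000 0.0000 0.0000
    outer loop
      vertex 0.000 0.000 20.000
      vertex 0.000 24.000 0.000
      vertex 0.000 0.000 0.000
    endloop
  endfacet
  facet normal 1.0000 0.0000 0.0000
    outer loop
      vertex 28.000 0.000 0.000
      vertex 28.000 24.000 0.000
      vertex 28.000 0.000 20.000
    endloop
  endfacet
endsolid part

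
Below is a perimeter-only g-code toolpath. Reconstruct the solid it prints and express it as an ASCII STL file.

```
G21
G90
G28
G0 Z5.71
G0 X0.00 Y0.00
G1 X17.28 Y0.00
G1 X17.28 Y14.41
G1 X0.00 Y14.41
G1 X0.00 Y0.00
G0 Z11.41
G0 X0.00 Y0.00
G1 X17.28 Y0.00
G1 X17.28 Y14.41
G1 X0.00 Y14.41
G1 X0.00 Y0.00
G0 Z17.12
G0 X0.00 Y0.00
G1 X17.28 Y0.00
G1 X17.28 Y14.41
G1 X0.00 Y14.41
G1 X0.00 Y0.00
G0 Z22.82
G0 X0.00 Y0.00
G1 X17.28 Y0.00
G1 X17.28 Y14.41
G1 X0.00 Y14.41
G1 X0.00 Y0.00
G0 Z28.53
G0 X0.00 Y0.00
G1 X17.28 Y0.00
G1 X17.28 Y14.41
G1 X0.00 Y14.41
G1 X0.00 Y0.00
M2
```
solid part
  facet normal 0.0000 0.0000 -1.0000
    outer loop
      vertex 17.28 14.41 0.00
      vertex 17.28 0.00 0.00
      vertex 0.00 0.00 0.00
    endloop
  endfacet
  facet normal 0.0000 0.0000 -1.0000
    outer loop
      vertex 0.00 14.41 0.00
      vertex 17.28 14.41 0.00
      vertex 0.00 0.00 0.00
    endloop
  endfacet
  facet normal 0.0000 0.0000 1.0000
    outer loop
      vertex 0.00 0.00 28.53
      vertex 17.28 0.00 28.53
      vertex 17.28 14.41 28.53
    endloop
  endfacet
  facet normal 0.0000 0.0000 1.0000
    outer loop
      vertex 0.00 0.00 28.53
      vertex 17.28 14.41 28.53
      vertex 0.00 14.41 28.53
    endloop
  endfacet
  facet normal 0.0000 -1.0000 0.0000
    outer loop
      vertex 0.00 0.00 0.00
      vertex 17.28 0.00 0.00
      vertex 17.28 0.00 28.53
    endloop
  endfacet
  facet normal 0.0000 -1.0000 0.0000
    outer loop
      vertex 0.00 0.00 0.00
      vertex 17.28 0.00 28.53
      vertex 0.00 0.00 28.53
    endloop
  endfacet
  facet normal 0.0000 1.0000 0.0000
    outer loop
      vertex 17.28 14.41 28.53
      vertex 17.28 14.41 0.00
      vertex 0.00 14.41 0.00
    endloop
  endfacet
  facet normal 0.0000 1.0000 0.0000
    outer loop
      vertex 0.00 14.41 28.53
      vertex 17.28 14.41 28.53
      vertex 0.00 14.41 0.00
    endloop
  endfacet
  facet normal -1.0000 0.0000 0.0000
    outer loop
      vertex 0.00 14.41 28.53
      vertex 0.00 14.41 0.00
      vertex 0.00 0.00 0.00
    endloop
  endfacet
  facet normal -1.0000 0.0000 0.0000
    outer loop
      vertex 0.00 0.00 28.53
      vertex 0.00 14.41 28.53
      vertex 0.00 0.00 0.00
    endloop
  endfacet
  facet normal 1.0000 0.0000 0.0000
    outer loop
      vertex 17.28 0.00 0.00
      vertex 17.28 14.41 0.00
      vertex 17.28 14.41 28.53
    endloop
  endfacet
  facet normal 1.0000 0.0000 0.0000
    outer loop
      vertex 17.28 0.00 0.00
      vertex 17.28 14.41 28.53
      vertex 17.28 0.00 28.53
    endloop
  endfacet
endsolid part

The G0 Z moves step by Δz≈5.71 mm. Every layer's G1 loop is the same polygon, so the solid is a straight extrusion of it from z=0 to z≈28.5. Closing with flat bottom and top caps and triangulating gives 12 facets — a rectangular box, roughly 17.3 × 14.4 mm footprint and 28.5 mm tall.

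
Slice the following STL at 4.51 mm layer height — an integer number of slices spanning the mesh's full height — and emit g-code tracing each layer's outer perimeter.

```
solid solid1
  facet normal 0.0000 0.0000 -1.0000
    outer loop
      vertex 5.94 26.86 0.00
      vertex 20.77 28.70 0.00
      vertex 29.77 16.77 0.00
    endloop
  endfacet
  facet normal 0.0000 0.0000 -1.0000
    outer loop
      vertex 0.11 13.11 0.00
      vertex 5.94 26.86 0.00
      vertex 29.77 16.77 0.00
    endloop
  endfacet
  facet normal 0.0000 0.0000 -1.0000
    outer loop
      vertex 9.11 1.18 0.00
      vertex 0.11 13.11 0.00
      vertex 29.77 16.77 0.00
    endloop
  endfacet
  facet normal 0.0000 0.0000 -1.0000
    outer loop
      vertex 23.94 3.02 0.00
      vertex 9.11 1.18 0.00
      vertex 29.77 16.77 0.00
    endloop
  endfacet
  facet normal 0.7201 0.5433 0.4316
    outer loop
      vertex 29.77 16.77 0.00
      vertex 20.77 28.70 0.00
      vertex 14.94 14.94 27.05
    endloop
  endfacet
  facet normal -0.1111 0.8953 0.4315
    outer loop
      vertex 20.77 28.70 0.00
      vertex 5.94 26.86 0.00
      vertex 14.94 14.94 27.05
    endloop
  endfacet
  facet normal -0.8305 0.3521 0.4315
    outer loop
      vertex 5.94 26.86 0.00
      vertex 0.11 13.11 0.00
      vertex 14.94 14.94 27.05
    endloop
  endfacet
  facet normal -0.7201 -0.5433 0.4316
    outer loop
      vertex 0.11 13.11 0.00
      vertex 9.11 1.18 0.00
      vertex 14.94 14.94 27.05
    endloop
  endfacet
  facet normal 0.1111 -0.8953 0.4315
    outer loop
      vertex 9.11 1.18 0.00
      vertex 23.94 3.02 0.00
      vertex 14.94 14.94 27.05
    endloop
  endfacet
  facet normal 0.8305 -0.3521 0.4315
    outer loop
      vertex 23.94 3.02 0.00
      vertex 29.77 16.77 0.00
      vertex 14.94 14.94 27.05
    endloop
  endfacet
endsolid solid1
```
; perimeter-only toolpath
G21 ; units = mm
G90 ; absolute positioning
G28 ; home
; layer 1
G0 Z4.51
G0 X27.30 Y16.46
G1 X19.80 Y26.41
G1 X7.44 Y24.87
G1 X2.58 Y13.41
G1 X10.08 Y3.47
G1 X22.44 Y5.01
G1 X27.30 Y16.46
; layer 2
G0 Z9.02
G0 X24.83 Y16.16
G1 X18.83 Y24.11
G1 X8.94 Y22.89
G1 X5.05 Y13.72
G1 X11.05 Y5.77
G1 X20.94 Y6.99
G1 X24.83 Y16.16
; layer 3
G0 Z13.53
G0 X22.35 Y15.86
G1 X17.86 Y21.82
G1 X10.44 Y20.90
G1 X7.53 Y14.02
G1 X12.03 Y8.06
G1 X19.44 Y8.98
G1 X22.35 Y15.86
; layer 4
G0 Z18.03
G0 X19.88 Y15.55
G1 X16.88 Y19.53
G1 X11.94 Y18.91
G1 X10.00 Y14.33
G1 X13.00 Y10.35
G1 X17.94 Y10.97
G1 X19.88 Y15.55
; layer 5
G0 Z22.54
G0 X17.41 Y15.24
G1 X15.91 Y17.23
G1 X13.44 Y16.93
G1 X12.47 Y14.63
G1 X13.97 Y12.65
G1 X16.44 Y12.95
G1 X17.41 Y15.24
M2 ; end

The solid is a regular 6-sided pyramid, base circumscribed radius ≈ 14.9 mm, apex at z ≈ 27.1 mm. Slicing at Δz = 4.51 mm — 6 equal slices spanning the solid's height, so layer i sits at z = i·h/6 — gives 5 non-empty perimeters. Each is a 6-segment closed polygon; G0 lifts to the layer z and rapids to the start vertex, then G1 traces the edges. The cross-section shrinks linearly with z (the slice at the apex is degenerate and omitted).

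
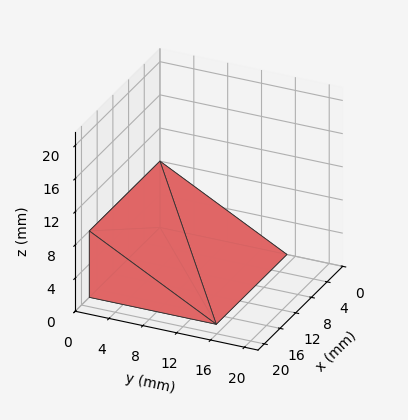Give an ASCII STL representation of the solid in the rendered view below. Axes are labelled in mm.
Reading the render: the shape is a wedge (ramp): 18 × 15 mm base, rising to 8 mm along the y=0 edge and sloping linearly to z=0 at y=15 (dimensions read to the nearest mm from the axis ticks). For the STL, each face is triangulated and given an outward normal.

solid part
  facet normal 0.0000 0.0000 -1.0000
    outer loop
      vertex 18.000 15.000 0.000
      vertex 18.000 0.000 0.000
      vertex 0.000 0.000 0.000
    endloop
  endfacet
  facet normal 0.0000 0.0000 -1.0000
    outer loop
      vertex 0.000 15.000 0.000
      vertex 18.000 15.000 0.000
      vertex 0.000 0.000 0.000
    endloop
  endfacet
  facet normal 0.0000 -1.0000 0.0000
    outer loop
      vertex 0.000 0.000 0.000
      vertex 18.000 0.000 0.000
      vertex 18.000 0.000 8.000
    endloop
  endfacet
  facet normal 0.0000 -1.0000 0.0000
    outer loop
      vertex 0.000 0.000 0.000
      vertex 18.000 0.000 8.000
      vertex 0.000 0.000 8.000
    endloop
  endfacet
  facet normal 0.0000 0.4706 0.8824
    outer loop
      vertex 0.000 0.000 8.000
      vertex 18.000 0.000 8.000
      vertex 18.000 15.000 0.000
    endloop
  endfacet
  facet normal 0.0000 0.4706 0.8824
    outer loop
      vertex 0.000 0.000 8.000
      vertex 18.000 15.000 0.000
      vertex 0.000 15.000 0.000
    endloop
  endfacet
  facet normal -1.0000 0.0000 0.0000
    outer loop
      vertex 0.000 0.000 8.000
      vertex 0.000 15.000 0.000
      vertex 0.000 0.000 0.000
    endloop
  endfacet
  facet normal 1.0000 0.0000 0.0000
    outer loop
      vertex 18.000 0.000 0.000
      vertex 18.000 15.000 0.000
      vertex 18.000 0.000 8.000
    endloop
  endfacet
endsolid part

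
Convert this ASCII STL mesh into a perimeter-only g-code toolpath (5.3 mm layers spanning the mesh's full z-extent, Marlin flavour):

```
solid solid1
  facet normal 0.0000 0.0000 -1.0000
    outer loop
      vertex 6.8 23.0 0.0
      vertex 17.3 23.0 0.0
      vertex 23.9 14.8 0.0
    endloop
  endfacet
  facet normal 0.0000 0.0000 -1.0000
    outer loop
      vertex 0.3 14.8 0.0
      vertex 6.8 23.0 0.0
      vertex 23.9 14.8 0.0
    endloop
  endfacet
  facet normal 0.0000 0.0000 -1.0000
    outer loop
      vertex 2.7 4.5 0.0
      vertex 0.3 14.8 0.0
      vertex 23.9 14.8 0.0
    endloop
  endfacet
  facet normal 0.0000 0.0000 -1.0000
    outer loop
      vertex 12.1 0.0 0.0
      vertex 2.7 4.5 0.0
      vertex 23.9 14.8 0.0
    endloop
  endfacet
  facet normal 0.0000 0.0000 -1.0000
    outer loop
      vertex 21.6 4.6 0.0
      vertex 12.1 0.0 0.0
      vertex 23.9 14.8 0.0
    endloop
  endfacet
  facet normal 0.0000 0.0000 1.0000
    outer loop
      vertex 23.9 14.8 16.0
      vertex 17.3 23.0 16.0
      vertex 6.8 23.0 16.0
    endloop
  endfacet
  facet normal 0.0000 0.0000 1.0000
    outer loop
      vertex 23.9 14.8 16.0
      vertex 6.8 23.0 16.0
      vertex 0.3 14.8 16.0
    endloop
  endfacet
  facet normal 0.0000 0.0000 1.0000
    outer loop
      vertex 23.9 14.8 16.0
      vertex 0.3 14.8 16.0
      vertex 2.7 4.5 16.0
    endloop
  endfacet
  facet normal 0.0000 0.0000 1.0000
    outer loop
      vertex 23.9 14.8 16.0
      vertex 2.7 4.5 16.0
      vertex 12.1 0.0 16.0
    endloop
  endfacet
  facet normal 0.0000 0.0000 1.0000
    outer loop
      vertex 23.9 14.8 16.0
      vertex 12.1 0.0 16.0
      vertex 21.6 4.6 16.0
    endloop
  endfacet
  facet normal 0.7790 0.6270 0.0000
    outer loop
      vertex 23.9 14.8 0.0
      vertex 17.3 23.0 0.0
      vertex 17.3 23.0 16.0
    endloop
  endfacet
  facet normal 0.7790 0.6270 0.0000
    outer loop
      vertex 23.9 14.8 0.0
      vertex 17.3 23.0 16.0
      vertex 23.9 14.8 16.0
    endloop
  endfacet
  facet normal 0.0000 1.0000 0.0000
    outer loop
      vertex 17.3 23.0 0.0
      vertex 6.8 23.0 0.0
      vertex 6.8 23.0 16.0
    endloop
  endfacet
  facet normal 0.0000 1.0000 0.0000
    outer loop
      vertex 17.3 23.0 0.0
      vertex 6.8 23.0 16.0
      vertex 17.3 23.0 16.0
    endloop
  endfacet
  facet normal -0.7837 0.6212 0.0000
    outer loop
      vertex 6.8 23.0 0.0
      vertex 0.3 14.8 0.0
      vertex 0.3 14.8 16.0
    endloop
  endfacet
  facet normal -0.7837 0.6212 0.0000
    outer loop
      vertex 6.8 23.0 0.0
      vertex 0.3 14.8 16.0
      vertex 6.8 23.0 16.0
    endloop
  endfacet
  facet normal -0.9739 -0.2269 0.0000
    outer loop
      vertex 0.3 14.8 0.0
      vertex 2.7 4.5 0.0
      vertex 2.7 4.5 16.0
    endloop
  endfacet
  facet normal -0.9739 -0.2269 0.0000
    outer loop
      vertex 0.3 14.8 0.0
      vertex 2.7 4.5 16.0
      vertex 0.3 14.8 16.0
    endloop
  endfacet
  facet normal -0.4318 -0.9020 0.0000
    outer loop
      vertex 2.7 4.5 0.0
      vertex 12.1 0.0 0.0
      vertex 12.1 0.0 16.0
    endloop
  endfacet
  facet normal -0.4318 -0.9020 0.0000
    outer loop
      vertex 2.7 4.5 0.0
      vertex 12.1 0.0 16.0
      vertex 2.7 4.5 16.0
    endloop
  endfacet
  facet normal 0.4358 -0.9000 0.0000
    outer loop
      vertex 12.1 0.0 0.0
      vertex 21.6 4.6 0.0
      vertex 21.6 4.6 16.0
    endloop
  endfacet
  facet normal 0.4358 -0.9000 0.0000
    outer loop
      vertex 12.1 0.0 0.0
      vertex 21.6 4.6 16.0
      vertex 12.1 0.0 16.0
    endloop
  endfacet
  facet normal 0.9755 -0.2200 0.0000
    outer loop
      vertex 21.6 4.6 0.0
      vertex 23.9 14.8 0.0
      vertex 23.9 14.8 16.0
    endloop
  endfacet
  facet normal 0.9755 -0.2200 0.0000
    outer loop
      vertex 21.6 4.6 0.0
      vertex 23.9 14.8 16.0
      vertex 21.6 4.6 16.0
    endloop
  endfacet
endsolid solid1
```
; perimeter-only toolpath
G21 ; units = mm
G90 ; absolute positioning
G28 ; home
; layer 1
G0 Z5.3
G0 X23.9 Y14.8
G1 X17.3 Y23.0
G1 X6.8 Y23.0
G1 X0.3 Y14.8
G1 X2.7 Y4.5
G1 X12.1 Y0.0
G1 X21.6 Y4.6
G1 X23.9 Y14.8
; layer 2
G0 Z10.7
G0 X23.9 Y14.8
G1 X17.3 Y23.0
G1 X6.8 Y23.0
G1 X0.3 Y14.8
G1 X2.7 Y4.5
G1 X12.1 Y0.0
G1 X21.6 Y4.6
G1 X23.9 Y14.8
; layer 3
G0 Z16.0
G0 X23.9 Y14.8
G1 X17.3 Y23.0
G1 X6.8 Y23.0
G1 X0.3 Y14.8
G1 X2.7 Y4.5
G1 X12.1 Y0.0
G1 X21.6 Y4.6
G1 X23.9 Y14.8
M2 ; end

The solid is a regular 7-sided prism (a cylinder approximated with 7 flat sides), circumscribed radius ≈ 12.1 mm, height ≈ 16 mm. Slicing at Δz = 5.3 mm — 3 equal slices spanning the solid's height, so layer i sits at z = i·h/3 — gives 3 non-empty perimeters. Each is a 7-segment closed polygon; G0 lifts to the layer z and rapids to the start vertex, then G1 traces the edges.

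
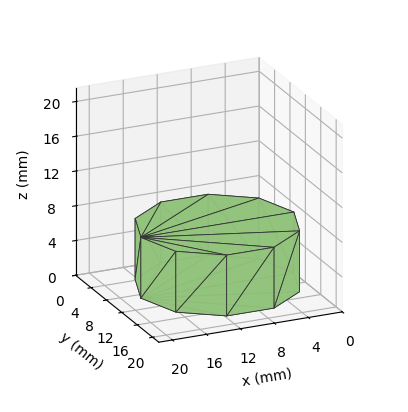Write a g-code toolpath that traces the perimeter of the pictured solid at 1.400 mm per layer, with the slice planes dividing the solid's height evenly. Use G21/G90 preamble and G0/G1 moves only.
Reading the render: the shape is a regular 10-sided prism (a cylinder approximated with 10 flat sides), circumscribed radius ≈ 9 mm, height ≈ 7 mm (dimensions read to the nearest mm from the axis ticks). For the g-code, the solid's height is divided into equal slices at the stated Δz and each level perimeter traced with G1 moves after a G0 lift.

; perimeter-only toolpath
G21 ; units = mm
G90 ; absolute positioning
G28 ; home
; layer 1
G0 Z1.400
G0 X18.000 Y9.000
G1 X16.281 Y14.290
G1 X11.781 Y17.560
G1 X6.219 Y17.560
G1 X1.719 Y14.290
G1 X0.000 Y9.000
G1 X1.719 Y3.710
G1 X6.219 Y0.440
G1 X11.781 Y0.440
G1 X16.281 Y3.710
G1 X18.000 Y9.000
; layer 2
G0 Z2.800
G0 X18.000 Y9.000
G1 X16.281 Y14.290
G1 X11.781 Y17.560
G1 X6.219 Y17.560
G1 X1.719 Y14.290
G1 X0.000 Y9.000
G1 X1.719 Y3.710
G1 X6.219 Y0.440
G1 X11.781 Y0.440
G1 X16.281 Y3.710
G1 X18.000 Y9.000
; layer 3
G0 Z4.200
G0 X18.000 Y9.000
G1 X16.281 Y14.290
G1 X11.781 Y17.560
G1 X6.219 Y17.560
G1 X1.719 Y14.290
G1 X0.000 Y9.000
G1 X1.719 Y3.710
G1 X6.219 Y0.440
G1 X11.781 Y0.440
G1 X16.281 Y3.710
G1 X18.000 Y9.000
; layer 4
G0 Z5.600
G0 X18.000 Y9.000
G1 X16.281 Y14.290
G1 X11.781 Y17.560
G1 X6.219 Y17.560
G1 X1.719 Y14.290
G1 X0.000 Y9.000
G1 X1.719 Y3.710
G1 X6.219 Y0.440
G1 X11.781 Y0.440
G1 X16.281 Y3.710
G1 X18.000 Y9.000
; layer 5
G0 Z7.000
G0 X18.000 Y9.000
G1 X16.281 Y14.290
G1 X11.781 Y17.560
G1 X6.219 Y17.560
G1 X1.719 Y14.290
G1 X0.000 Y9.000
G1 X1.719 Y3.710
G1 X6.219 Y0.440
G1 X11.781 Y0.440
G1 X16.281 Y3.710
G1 X18.000 Y9.000
M2 ; end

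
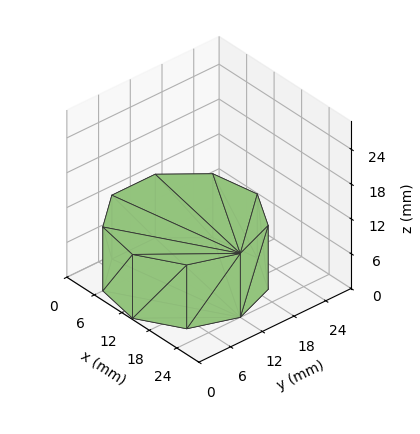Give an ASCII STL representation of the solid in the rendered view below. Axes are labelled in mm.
Reading the render: the shape is a regular 9-sided prism (a cylinder approximated with 9 flat sides), circumscribed radius ≈ 12 mm, height ≈ 11 mm (dimensions read to the nearest mm from the axis ticks). For the STL, each face is triangulated and given an outward normal.

solid part
  facet normal 0.0000 0.0000 -1.0000
    outer loop
      vertex 14.1 23.8 0.0
      vertex 21.2 19.7 0.0
      vertex 24.0 12.0 0.0
    endloop
  endfacet
  facet normal 0.0000 0.0000 -1.0000
    outer loop
      vertex 6.0 22.4 0.0
      vertex 14.1 23.8 0.0
      vertex 24.0 12.0 0.0
    endloop
  endfacet
  facet normal 0.0000 0.0000 -1.0000
    outer loop
      vertex 0.7 16.1 0.0
      vertex 6.0 22.4 0.0
      vertex 24.0 12.0 0.0
    endloop
  endfacet
  facet normal 0.0000 0.0000 -1.0000
    outer loop
      vertex 0.7 7.9 0.0
      vertex 0.7 16.1 0.0
      vertex 24.0 12.0 0.0
    endloop
  endfacet
  facet normal 0.0000 0.0000 -1.0000
    outer loop
      vertex 6.0 1.6 0.0
      vertex 0.7 7.9 0.0
      vertex 24.0 12.0 0.0
    endloop
  endfacet
  facet normal 0.0000 0.0000 -1.0000
    outer loop
      vertex 14.1 0.2 0.0
      vertex 6.0 1.6 0.0
      vertex 24.0 12.0 0.0
    endloop
  endfacet
  facet normal 0.0000 0.0000 -1.0000
    outer loop
      vertex 21.2 4.3 0.0
      vertex 14.1 0.2 0.0
      vertex 24.0 12.0 0.0
    endloop
  endfacet
  facet normal 0.0000 0.0000 1.0000
    outer loop
      vertex 24.0 12.0 11.0
      vertex 21.2 19.7 11.0
      vertex 14.1 23.8 11.0
    endloop
  endfacet
  facet normal 0.0000 0.0000 1.0000
    outer loop
      vertex 24.0 12.0 11.0
      vertex 14.1 23.8 11.0
      vertex 6.0 22.4 11.0
    endloop
  endfacet
  facet normal 0.0000 0.0000 1.0000
    outer loop
      vertex 24.0 12.0 11.0
      vertex 6.0 22.4 11.0
      vertex 0.7 16.1 11.0
    endloop
  endfacet
  facet normal 0.0000 0.0000 1.0000
    outer loop
      vertex 24.0 12.0 11.0
      vertex 0.7 16.1 11.0
      vertex 0.7 7.9 11.0
    endloop
  endfacet
  facet normal 0.0000 0.0000 1.0000
    outer loop
      vertex 24.0 12.0 11.0
      vertex 0.7 7.9 11.0
      vertex 6.0 1.6 11.0
    endloop
  endfacet
  facet normal 0.0000 0.0000 1.0000
    outer loop
      vertex 24.0 12.0 11.0
      vertex 6.0 1.6 11.0
      vertex 14.1 0.2 11.0
    endloop
  endfacet
  facet normal 0.0000 0.0000 1.0000
    outer loop
      vertex 24.0 12.0 11.0
      vertex 14.1 0.2 11.0
      vertex 21.2 4.3 11.0
    endloop
  endfacet
  facet normal 0.9398 0.3417 0.0000
    outer loop
      vertex 24.0 12.0 0.0
      vertex 21.2 19.7 0.0
      vertex 21.2 19.7 11.0
    endloop
  endfacet
  facet normal 0.9398 0.3417 0.0000
    outer loop
      vertex 24.0 12.0 0.0
      vertex 21.2 19.7 11.0
      vertex 24.0 12.0 11.0
    endloop
  endfacet
  facet normal 0.5001 0.8660 0.0000
    outer loop
      vertex 21.2 19.7 0.0
      vertex 14.1 23.8 0.0
      vertex 14.1 23.8 11.0
    endloop
  endfacet
  facet normal 0.5001 0.8660 0.0000
    outer loop
      vertex 21.2 19.7 0.0
      vertex 14.1 23.8 11.0
      vertex 21.2 19.7 11.0
    endloop
  endfacet
  facet normal -0.1703 0.9854 0.0000
    outer loop
      vertex 14.1 23.8 0.0
      vertex 6.0 22.4 0.0
      vertex 6.0 22.4 11.0
    endloop
  endfacet
  facet normal -0.1703 0.9854 0.0000
    outer loop
      vertex 14.1 23.8 0.0
      vertex 6.0 22.4 11.0
      vertex 14.1 23.8 11.0
    endloop
  endfacet
  facet normal -0.7652 0.6438 0.0000
    outer loop
      vertex 6.0 22.4 0.0
      vertex 0.7 16.1 0.0
      vertex 0.7 16.1 11.0
    endloop
  endfacet
  facet normal -0.7652 0.6438 0.0000
    outer loop
      vertex 6.0 22.4 0.0
      vertex 0.7 16.1 11.0
      vertex 6.0 22.4 11.0
    endloop
  endfacet
  facet normal -1.0000 0.0000 0.0000
    outer loop
      vertex 0.7 16.1 0.0
      vertex 0.7 7.9 0.0
      vertex 0.7 7.9 11.0
    endloop
  endfacet
  facet normal -1.0000 0.0000 0.0000
    outer loop
      vertex 0.7 16.1 0.0
      vertex 0.7 7.9 11.0
      vertex 0.7 16.1 11.0
    endloop
  endfacet
  facet normal -0.7652 -0.6438 0.0000
    outer loop
      vertex 0.7 7.9 0.0
      vertex 6.0 1.6 0.0
      vertex 6.0 1.6 11.0
    endloop
  endfacet
  facet normal -0.7652 -0.6438 0.0000
    outer loop
      vertex 0.7 7.9 0.0
      vertex 6.0 1.6 11.0
      vertex 0.7 7.9 11.0
    endloop
  endfacet
  facet normal -0.1703 -0.9854 0.0000
    outer loop
      vertex 6.0 1.6 0.0
      vertex 14.1 0.2 0.0
      vertex 14.1 0.2 11.0
    endloop
  endfacet
  facet normal -0.1703 -0.9854 0.0000
    outer loop
      vertex 6.0 1.6 0.0
      vertex 14.1 0.2 11.0
      vertex 6.0 1.6 11.0
    endloop
  endfacet
  facet normal 0.5001 -0.8660 0.0000
    outer loop
      vertex 14.1 0.2 0.0
      vertex 21.2 4.3 0.0
      vertex 21.2 4.3 11.0
    endloop
  endfacet
  facet normal 0.5001 -0.8660 0.0000
    outer loop
      vertex 14.1 0.2 0.0
      vertex 21.2 4.3 11.0
      vertex 14.1 0.2 11.0
    endloop
  endfacet
  facet normal 0.9398 -0.3417 0.0000
    outer loop
      vertex 21.2 4.3 0.0
      vertex 24.0 12.0 0.0
      vertex 24.0 12.0 11.0
    endloop
  endfacet
  facet normal 0.9398 -0.3417 0.0000
    outer loop
      vertex 21.2 4.3 0.0
      vertex 24.0 12.0 11.0
      vertex 21.2 4.3 11.0
    endloop
  endfacet
endsolid part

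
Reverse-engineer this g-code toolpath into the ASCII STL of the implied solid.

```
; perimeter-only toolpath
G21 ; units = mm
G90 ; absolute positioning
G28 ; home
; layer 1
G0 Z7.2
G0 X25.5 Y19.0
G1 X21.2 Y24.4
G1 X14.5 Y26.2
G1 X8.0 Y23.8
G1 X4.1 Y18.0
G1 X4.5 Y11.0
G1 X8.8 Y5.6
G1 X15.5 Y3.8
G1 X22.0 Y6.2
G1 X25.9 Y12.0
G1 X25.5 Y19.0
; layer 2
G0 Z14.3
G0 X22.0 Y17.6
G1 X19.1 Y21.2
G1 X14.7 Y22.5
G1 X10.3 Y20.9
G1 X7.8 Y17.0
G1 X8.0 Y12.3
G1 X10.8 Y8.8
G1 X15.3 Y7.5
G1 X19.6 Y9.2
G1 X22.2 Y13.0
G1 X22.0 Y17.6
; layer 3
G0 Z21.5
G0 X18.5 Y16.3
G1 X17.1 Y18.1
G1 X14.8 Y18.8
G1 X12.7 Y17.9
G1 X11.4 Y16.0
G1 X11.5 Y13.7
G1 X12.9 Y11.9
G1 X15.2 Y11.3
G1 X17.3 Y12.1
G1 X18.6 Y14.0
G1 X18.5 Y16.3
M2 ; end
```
solid part
  facet normal 0.0000 0.0000 -1.0000
    outer loop
      vertex 14.3 30.0 0.0
      vertex 23.3 27.5 0.0
      vertex 29.0 20.3 0.0
    endloop
  endfacet
  facet normal 0.0000 0.0000 -1.0000
    outer loop
      vertex 5.7 26.7 0.0
      vertex 14.3 30.0 0.0
      vertex 29.0 20.3 0.0
    endloop
  endfacet
  facet normal 0.0000 0.0000 -1.0000
    outer loop
      vertex 0.5 19.0 0.0
      vertex 5.7 26.7 0.0
      vertex 29.0 20.3 0.0
    endloop
  endfacet
  facet normal 0.0000 0.0000 -1.0000
    outer loop
      vertex 1.0 9.7 0.0
      vertex 0.5 19.0 0.0
      vertex 29.0 20.3 0.0
    endloop
  endfacet
  facet normal 0.0000 0.0000 -1.0000
    outer loop
      vertex 6.7 2.5 0.0
      vertex 1.0 9.7 0.0
      vertex 29.0 20.3 0.0
    endloop
  endfacet
  facet normal 0.0000 0.0000 -1.0000
    outer loop
      vertex 15.7 0.0 0.0
      vertex 6.7 2.5 0.0
      vertex 29.0 20.3 0.0
    endloop
  endfacet
  facet normal 0.0000 0.0000 -1.0000
    outer loop
      vertex 24.3 3.3 0.0
      vertex 15.7 0.0 0.0
      vertex 29.0 20.3 0.0
    endloop
  endfacet
  facet normal 0.0000 0.0000 -1.0000
    outer loop
      vertex 29.5 11.0 0.0
      vertex 24.3 3.3 0.0
      vertex 29.0 20.3 0.0
    endloop
  endfacet
  facet normal 0.7016 0.5554 0.4464
    outer loop
      vertex 29.0 20.3 0.0
      vertex 23.3 27.5 0.0
      vertex 15.0 15.0 28.6
    endloop
  endfacet
  facet normal 0.2395 0.8622 0.4463
    outer loop
      vertex 23.3 27.5 0.0
      vertex 14.3 30.0 0.0
      vertex 15.0 15.0 28.6
    endloop
  endfacet
  facet normal -0.3206 0.8356 0.4461
    outer loop
      vertex 14.3 30.0 0.0
      vertex 5.7 26.7 0.0
      vertex 15.0 15.0 28.6
    endloop
  endfacet
  facet normal -0.7417 0.5009 0.4461
    outer loop
      vertex 5.7 26.7 0.0
      vertex 0.5 19.0 0.0
      vertex 15.0 15.0 28.6
    endloop
  endfacet
  facet normal -0.8936 -0.0480 0.4463
    outer loop
      vertex 0.5 19.0 0.0
      vertex 1.0 9.7 0.0
      vertex 15.0 15.0 28.6
    endloop
  endfacet
  facet normal -0.7016 -0.5554 0.4464
    outer loop
      vertex 1.0 9.7 0.0
      vertex 6.7 2.5 0.0
      vertex 15.0 15.0 28.6
    endloop
  endfacet
  facet normal -0.2395 -0.8622 0.4463
    outer loop
      vertex 6.7 2.5 0.0
      vertex 15.7 0.0 0.0
      vertex 15.0 15.0 28.6
    endloop
  endfacet
  facet normal 0.3206 -0.8356 0.4461
    outer loop
      vertex 15.7 0.0 0.0
      vertex 24.3 3.3 0.0
      vertex 15.0 15.0 28.6
    endloop
  endfacet
  facet normal 0.7417 -0.5009 0.4461
    outer loop
      vertex 24.3 3.3 0.0
      vertex 29.5 11.0 0.0
      vertex 15.0 15.0 28.6
    endloop
  endfacet
  facet normal 0.8936 0.0480 0.4463
    outer loop
      vertex 29.5 11.0 0.0
      vertex 29.0 20.3 0.0
      vertex 15.0 15.0 28.6
    endloop
  endfacet
endsolid part

The G0 Z moves step by Δz≈7.2 mm. The G1 loops shrink linearly with z, so the solid tapers from its base footprint up to z≈28.6. Closing with a flat bottom cap and the tapered top and triangulating gives 18 facets — a regular 10-sided pyramid, base circumscribed radius ≈ 15 mm, apex at z ≈ 28.6 mm.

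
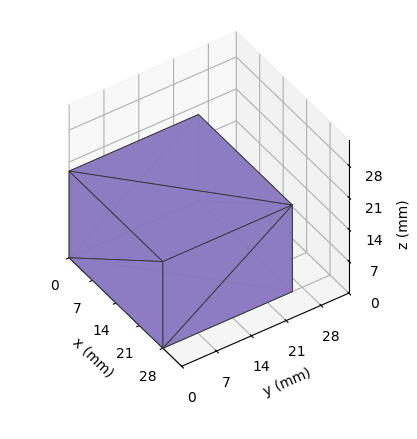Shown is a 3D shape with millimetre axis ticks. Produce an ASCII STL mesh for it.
Reading the render: the shape is a rectangular box, roughly 28 × 26 mm footprint and 19 mm tall (dimensions read to the nearest mm from the axis ticks). For the STL, each face is triangulated and given an outward normal.

solid part
  facet normal 0.0000 0.0000 -1.0000
    outer loop
      vertex 28.000 26.000 0.000
      vertex 28.000 0.000 0.000
      vertex 0.000 0.000 0.000
    endloop
  endfacet
  facet normal 0.0000 0.0000 -1.0000
    outer loop
      vertex 0.000 26.000 0.000
      vertex 28.000 26.000 0.000
      vertex 0.000 0.000 0.000
    endloop
  endfacet
  facet normal 0.0000 0.0000 1.0000
    outer loop
      vertex 0.000 0.000 19.000
      vertex 28.000 0.000 19.000
      vertex 28.000 26.000 19.000
    endloop
  endfacet
  facet normal 0.0000 0.0000 1.0000
    outer loop
      vertex 0.000 0.000 19.000
      vertex 28.000 26.000 19.000
      vertex 0.000 26.000 19.000
    endloop
  endfacet
  facet normal 0.0000 -1.0000 0.0000
    outer loop
      vertex 0.000 0.000 0.000
      vertex 28.000 0.000 0.000
      vertex 28.000 0.000 19.000
    endloop
  endfacet
  facet normal 0.0000 -1.0000 0.0000
    outer loop
      vertex 0.000 0.000 0.000
      vertex 28.000 0.000 19.000
      vertex 0.000 0.000 19.000
    endloop
  endfacet
  facet normal 0.0000 1.0000 0.0000
    outer loop
      vertex 28.000 26.000 19.000
      vertex 28.000 26.000 0.000
      vertex 0.000 26.000 0.000
    endloop
  endfacet
  facet normal 0.0000 1.0000 0.0000
    outer loop
      vertex 0.000 26.000 19.000
      vertex 28.000 26.000 19.000
      vertex 0.000 26.000 0.000
    endloop
  endfacet
  facet normal -1.0000 0.0000 0.0000
    outer loop
      vertex 0.000 26.000 19.000
      vertex 0.000 26.000 0.000
      vertex 0.000 0.000 0.000
    endloop
  endfacet
  facet normal -1.0000 0.0000 0.0000
    outer loop
      vertex 0.000 0.000 19.000
      vertex 0.000 26.000 19.000
      vertex 0.000 0.000 0.000
    endloop
  endfacet
  facet normal 1.0000 0.0000 0.0000
    outer loop
      vertex 28.000 0.000 0.000
      vertex 28.000 26.000 0.000
      vertex 28.000 26.000 19.000
    endloop
  endfacet
  facet normal 1.0000 0.0000 0.0000
    outer loop
      vertex 28.000 0.000 0.000
      vertex 28.000 26.000 19.000
      vertex 28.000 0.000 19.000
    endloop
  endfacet
endsolid part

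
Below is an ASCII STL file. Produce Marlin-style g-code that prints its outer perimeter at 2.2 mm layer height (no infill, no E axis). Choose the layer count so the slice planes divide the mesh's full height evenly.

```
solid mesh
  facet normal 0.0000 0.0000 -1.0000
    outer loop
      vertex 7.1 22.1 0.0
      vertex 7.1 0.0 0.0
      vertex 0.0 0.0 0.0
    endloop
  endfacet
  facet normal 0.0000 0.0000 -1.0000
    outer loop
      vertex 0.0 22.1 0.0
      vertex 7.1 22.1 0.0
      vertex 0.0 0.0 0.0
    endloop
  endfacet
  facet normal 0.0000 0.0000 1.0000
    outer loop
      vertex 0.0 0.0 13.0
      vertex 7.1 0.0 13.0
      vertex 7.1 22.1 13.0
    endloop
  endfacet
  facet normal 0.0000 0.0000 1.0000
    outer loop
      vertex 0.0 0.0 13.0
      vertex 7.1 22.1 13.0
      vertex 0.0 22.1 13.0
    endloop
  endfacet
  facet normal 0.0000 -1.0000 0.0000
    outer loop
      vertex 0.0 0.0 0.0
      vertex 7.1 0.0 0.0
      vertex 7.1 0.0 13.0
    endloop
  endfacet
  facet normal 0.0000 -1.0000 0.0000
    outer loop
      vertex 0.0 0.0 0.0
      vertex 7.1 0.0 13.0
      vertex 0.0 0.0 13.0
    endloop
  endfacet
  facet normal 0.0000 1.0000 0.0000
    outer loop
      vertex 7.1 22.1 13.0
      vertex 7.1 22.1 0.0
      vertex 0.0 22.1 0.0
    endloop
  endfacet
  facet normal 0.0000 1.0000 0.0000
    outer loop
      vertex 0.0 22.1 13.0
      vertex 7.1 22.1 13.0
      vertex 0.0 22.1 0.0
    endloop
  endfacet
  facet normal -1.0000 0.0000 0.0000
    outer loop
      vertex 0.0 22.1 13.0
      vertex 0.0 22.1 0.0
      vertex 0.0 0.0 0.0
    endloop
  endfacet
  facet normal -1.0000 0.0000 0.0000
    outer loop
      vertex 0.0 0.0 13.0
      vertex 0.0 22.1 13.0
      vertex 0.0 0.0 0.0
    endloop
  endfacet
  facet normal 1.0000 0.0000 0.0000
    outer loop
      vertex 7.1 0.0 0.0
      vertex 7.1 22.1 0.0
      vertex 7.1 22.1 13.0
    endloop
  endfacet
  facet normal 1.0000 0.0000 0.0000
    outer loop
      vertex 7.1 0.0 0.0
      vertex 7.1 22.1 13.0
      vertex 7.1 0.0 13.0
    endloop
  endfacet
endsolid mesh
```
; perimeter-only toolpath
G21 ; units = mm
G90 ; absolute positioning
G28 ; home
; layer 1
G0 Z2.2
G0 X0.0 Y0.0
G1 X7.1 Y0.0
G1 X7.1 Y22.1
G1 X0.0 Y22.1
G1 X0.0 Y0.0
; layer 2
G0 Z4.3
G0 X0.0 Y0.0
G1 X7.1 Y0.0
G1 X7.1 Y22.1
G1 X0.0 Y22.1
G1 X0.0 Y0.0
; layer 3
G0 Z6.5
G0 X0.0 Y0.0
G1 X7.1 Y0.0
G1 X7.1 Y22.1
G1 X0.0 Y22.1
G1 X0.0 Y0.0
; layer 4
G0 Z8.7
G0 X0.0 Y0.0
G1 X7.1 Y0.0
G1 X7.1 Y22.1
G1 X0.0 Y22.1
G1 X0.0 Y0.0
; layer 5
G0 Z10.8
G0 X0.0 Y0.0
G1 X7.1 Y0.0
G1 X7.1 Y22.1
G1 X0.0 Y22.1
G1 X0.0 Y0.0
; layer 6
G0 Z13.0
G0 X0.0 Y0.0
G1 X7.1 Y0.0
G1 X7.1 Y22.1
G1 X0.0 Y22.1
G1 X0.0 Y0.0
M2 ; end

The solid is a rectangular box, roughly 7.1 × 22.1 mm footprint and 13 mm tall. Slicing at Δz = 2.2 mm — 6 equal slices spanning the solid's height, so layer i sits at z = i·h/6 — gives 6 non-empty perimeters. Each is a 4-segment closed polygon; G0 lifts to the layer z and rapids to the start vertex, then G1 traces the edges.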